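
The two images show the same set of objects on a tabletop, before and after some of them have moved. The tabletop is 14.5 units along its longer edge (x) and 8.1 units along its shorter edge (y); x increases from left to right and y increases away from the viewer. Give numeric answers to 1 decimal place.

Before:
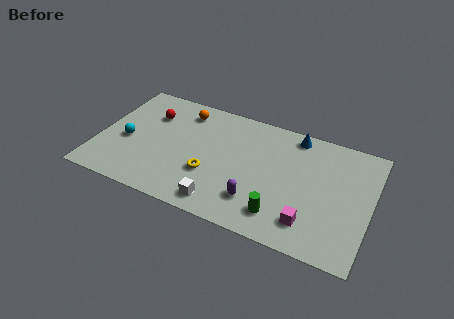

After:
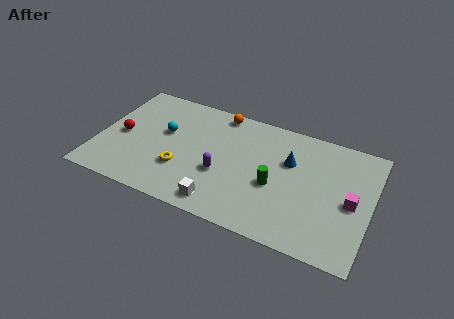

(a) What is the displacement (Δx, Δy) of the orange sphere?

(1.9, 0.6)

From the two frames, the orange sphere sits at roughly (4.2, 6.7) before and (6.1, 7.3) after.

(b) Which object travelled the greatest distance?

the magenta cube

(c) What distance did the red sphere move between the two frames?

2.4

The red sphere moved from about (2.5, 5.8) to (1.2, 3.8), a distance of √(1.3² + 2.0²) ≈ 2.4.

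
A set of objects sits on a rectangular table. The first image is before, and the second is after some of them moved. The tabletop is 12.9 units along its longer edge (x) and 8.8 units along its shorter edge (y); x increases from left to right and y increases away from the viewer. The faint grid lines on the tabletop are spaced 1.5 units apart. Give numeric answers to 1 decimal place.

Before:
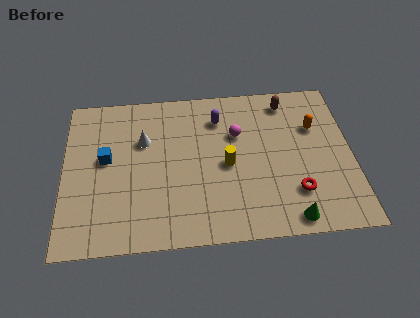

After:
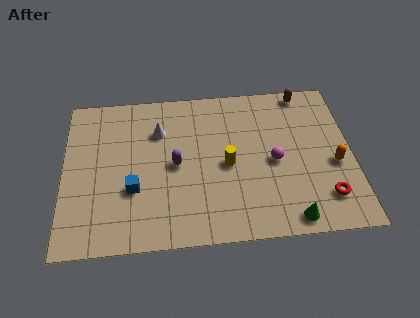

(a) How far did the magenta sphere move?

2.3

The magenta sphere was near (7.8, 5.8) before and (9.4, 4.1) after, so it travelled √(1.6² + 1.7²) ≈ 2.3 units.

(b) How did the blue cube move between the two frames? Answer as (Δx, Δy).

(1.2, -1.8)

The blue cube was at about (1.9, 4.9) and moved to about (3.1, 3.1).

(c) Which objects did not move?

the yellow cylinder and the green cone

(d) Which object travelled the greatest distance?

the purple capsule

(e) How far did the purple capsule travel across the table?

3.2

The purple capsule moved from about (7.0, 6.8) to (5.0, 4.3), a distance of √(2.0² + 2.5²) ≈ 3.2.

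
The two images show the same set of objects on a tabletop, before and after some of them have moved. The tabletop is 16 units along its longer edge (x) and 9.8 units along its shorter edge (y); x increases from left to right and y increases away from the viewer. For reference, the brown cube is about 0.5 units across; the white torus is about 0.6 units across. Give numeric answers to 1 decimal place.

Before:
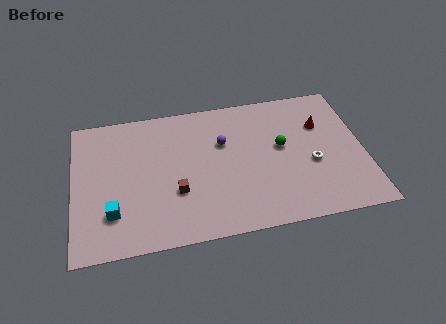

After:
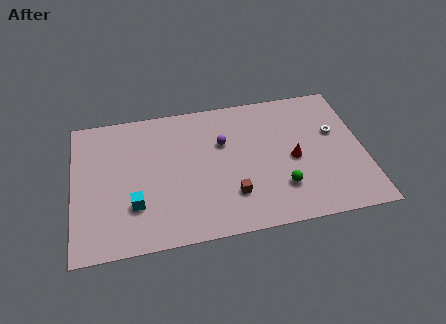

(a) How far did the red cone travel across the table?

2.8

The red cone was near (13.8, 6.7) before and (12.1, 4.5) after, so it travelled √(1.7² + 2.2²) ≈ 2.8 units.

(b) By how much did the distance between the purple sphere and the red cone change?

-1.3

Before: roughly 5.5 units apart; after: 4.2. That's 1.3 units closer together.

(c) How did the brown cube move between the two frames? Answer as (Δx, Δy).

(3.0, -0.8)

The brown cube was at about (5.6, 3.4) and moved to about (8.6, 2.6).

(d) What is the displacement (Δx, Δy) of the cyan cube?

(1.2, 0.3)

The cyan cube was at about (2.1, 2.6) and moved to about (3.3, 2.9).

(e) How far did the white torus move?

2.4

The white torus was near (13.1, 4.0) before and (14.5, 6.0) after, so it travelled √(1.4² + 2.0²) ≈ 2.4 units.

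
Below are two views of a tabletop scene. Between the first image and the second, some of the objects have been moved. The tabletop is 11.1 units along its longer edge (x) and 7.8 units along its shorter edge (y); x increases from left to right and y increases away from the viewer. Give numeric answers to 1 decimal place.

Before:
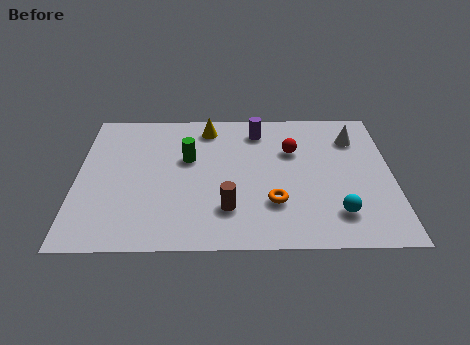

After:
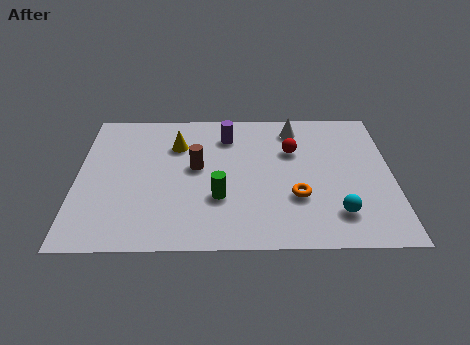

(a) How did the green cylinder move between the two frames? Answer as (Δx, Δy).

(1.1, -2.2)

The green cylinder started near (3.9, 4.8) and ended near (5.0, 2.6).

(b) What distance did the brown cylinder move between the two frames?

2.5

The brown cylinder was near (5.3, 2.0) before and (4.2, 4.3) after, so it travelled √(1.1² + 2.3²) ≈ 2.5 units.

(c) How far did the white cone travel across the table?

2.2

The white cone was near (9.8, 5.9) before and (7.7, 6.5) after, so it travelled √(2.1² + 0.6²) ≈ 2.2 units.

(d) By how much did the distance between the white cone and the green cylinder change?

-1.3

They were about 6.0 units apart before and 4.7 after — 1.3 units closer together.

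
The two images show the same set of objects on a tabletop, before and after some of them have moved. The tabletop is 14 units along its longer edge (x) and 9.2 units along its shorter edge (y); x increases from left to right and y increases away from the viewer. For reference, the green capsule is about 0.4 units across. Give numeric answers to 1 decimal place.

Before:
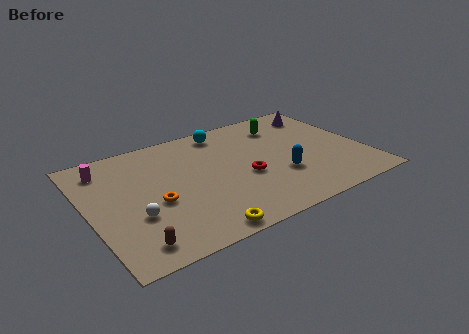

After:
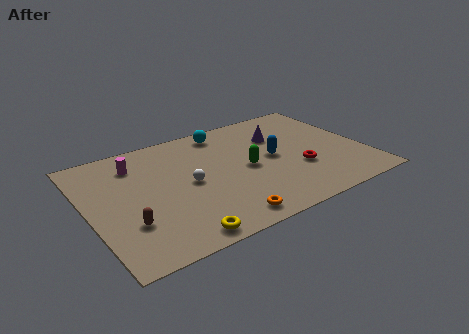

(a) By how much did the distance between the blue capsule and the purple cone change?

-3.5

They were about 5.3 units apart before and 1.8 after — 3.5 units closer together.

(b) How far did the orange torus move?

4.0

The orange torus was near (3.2, 3.8) before and (6.2, 1.1) after, so it travelled √(3.0² + 2.7²) ≈ 4.0 units.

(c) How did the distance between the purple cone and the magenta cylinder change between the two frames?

-4.0

The distance was about 11.3 in the first image and 7.3 in the second, so they moved 4.0 units closer together.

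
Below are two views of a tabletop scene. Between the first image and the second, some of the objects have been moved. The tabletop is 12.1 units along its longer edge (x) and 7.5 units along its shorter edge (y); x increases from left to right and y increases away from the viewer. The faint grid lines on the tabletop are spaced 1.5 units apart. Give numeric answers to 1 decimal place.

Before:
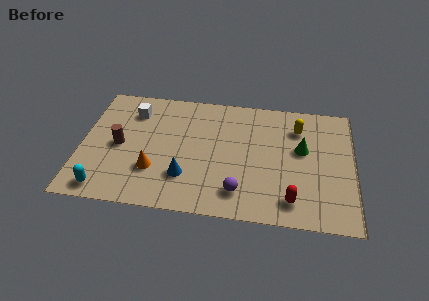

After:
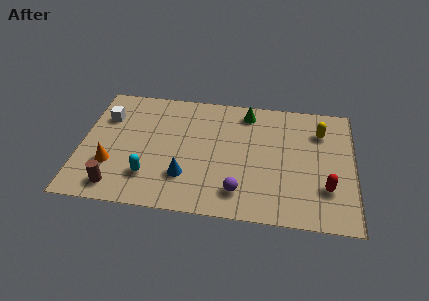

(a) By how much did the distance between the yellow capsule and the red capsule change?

-1.0

Before: roughly 4.4 units apart; after: 3.4. That's 1.0 units closer together.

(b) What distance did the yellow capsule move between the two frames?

1.0

From (9.6, 5.7) to (10.6, 5.6), the yellow capsule covered √(1.0² + 0.1²) ≈ 1.0 units.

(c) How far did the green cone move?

3.2

The green cone was near (9.8, 4.4) before and (7.3, 6.4) after, so it travelled √(2.5² + 2.0²) ≈ 3.2 units.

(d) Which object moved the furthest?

the green cone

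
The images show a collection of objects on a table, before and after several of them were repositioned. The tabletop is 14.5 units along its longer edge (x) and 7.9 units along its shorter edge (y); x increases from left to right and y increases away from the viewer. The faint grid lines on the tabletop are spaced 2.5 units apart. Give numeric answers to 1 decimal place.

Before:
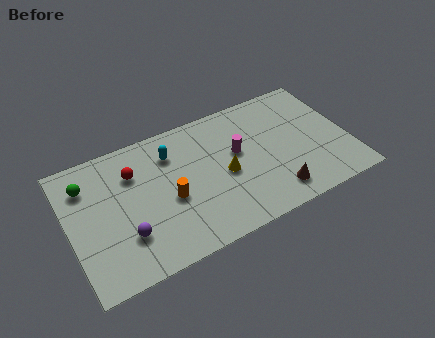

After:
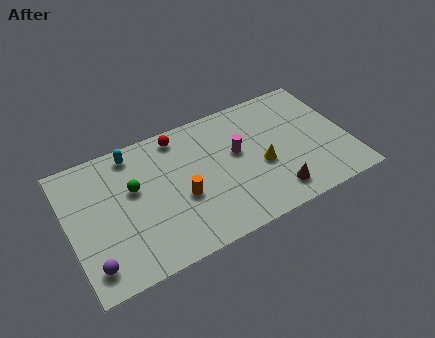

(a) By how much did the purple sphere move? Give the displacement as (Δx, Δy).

(-1.8, -0.9)

The purple sphere was at about (2.7, 2.3) and moved to about (0.9, 1.4).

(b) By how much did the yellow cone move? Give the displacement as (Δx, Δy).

(1.9, -0.3)

From the two frames, the yellow cone sits at roughly (8.0, 3.6) before and (9.9, 3.3) after.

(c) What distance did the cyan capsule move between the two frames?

2.1

The cyan capsule moved from about (5.5, 6.0) to (3.6, 6.9), a distance of √(1.9² + 0.9²) ≈ 2.1.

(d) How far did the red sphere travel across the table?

2.8

From (3.5, 5.7) to (6.0, 6.9), the red sphere covered √(2.5² + 1.2²) ≈ 2.8 units.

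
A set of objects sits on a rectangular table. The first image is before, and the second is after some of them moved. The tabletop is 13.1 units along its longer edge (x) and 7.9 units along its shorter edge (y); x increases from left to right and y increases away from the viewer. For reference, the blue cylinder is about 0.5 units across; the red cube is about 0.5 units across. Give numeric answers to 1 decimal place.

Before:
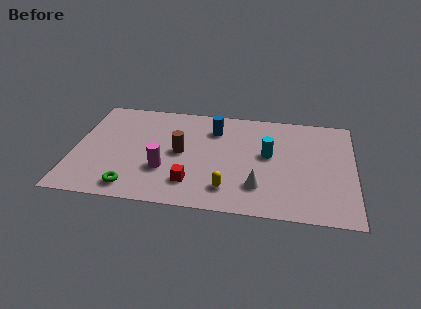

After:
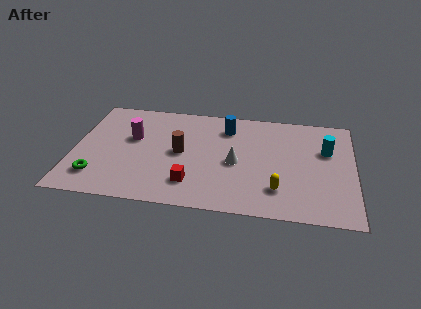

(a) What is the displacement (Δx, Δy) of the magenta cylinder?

(-1.6, 2.2)

The magenta cylinder was at about (4.3, 2.6) and moved to about (2.7, 4.8).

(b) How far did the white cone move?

1.9

From (8.7, 2.0) to (7.6, 3.6), the white cone covered √(1.1² + 1.6²) ≈ 1.9 units.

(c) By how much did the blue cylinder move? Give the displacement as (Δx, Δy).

(0.6, 0.2)

The blue cylinder started near (6.5, 6.0) and ended near (7.1, 6.2).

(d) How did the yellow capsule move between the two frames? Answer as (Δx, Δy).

(2.3, 0.3)

The yellow capsule was at about (7.3, 1.6) and moved to about (9.6, 1.9).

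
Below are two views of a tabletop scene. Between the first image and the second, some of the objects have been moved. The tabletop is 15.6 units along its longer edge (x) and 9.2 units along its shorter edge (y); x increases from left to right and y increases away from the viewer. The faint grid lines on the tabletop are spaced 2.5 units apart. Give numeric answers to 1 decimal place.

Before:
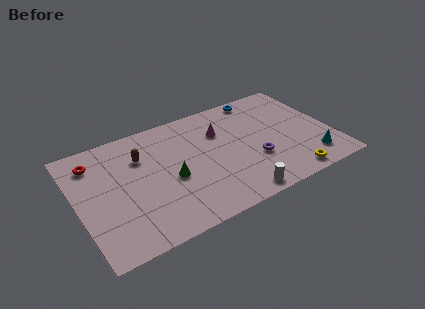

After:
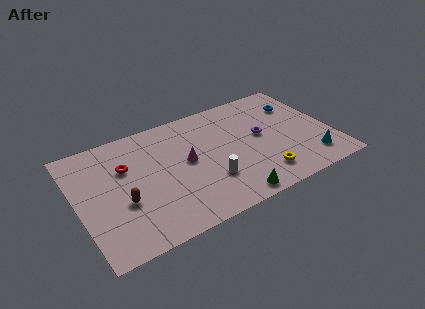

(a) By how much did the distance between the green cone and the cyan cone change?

-3.4

The distance was about 8.7 in the first image and 5.3 in the second, so they moved 3.4 units closer together.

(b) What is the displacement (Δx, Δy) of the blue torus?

(2.2, -1.6)

From the two frames, the blue torus sits at roughly (11.8, 8.3) before and (14.0, 6.7) after.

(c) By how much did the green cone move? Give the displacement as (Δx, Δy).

(3.2, -3.1)

The green cone was at about (5.6, 4.0) and moved to about (8.8, 0.9).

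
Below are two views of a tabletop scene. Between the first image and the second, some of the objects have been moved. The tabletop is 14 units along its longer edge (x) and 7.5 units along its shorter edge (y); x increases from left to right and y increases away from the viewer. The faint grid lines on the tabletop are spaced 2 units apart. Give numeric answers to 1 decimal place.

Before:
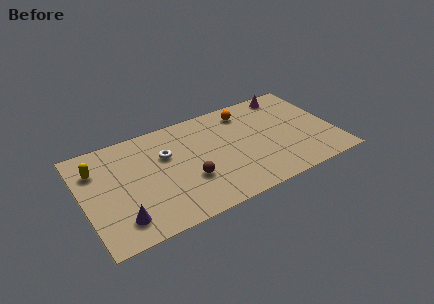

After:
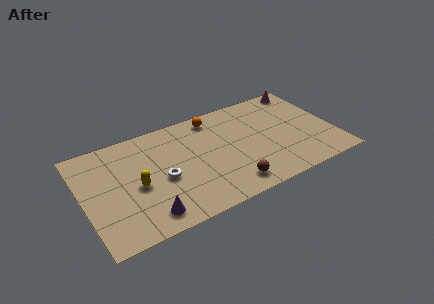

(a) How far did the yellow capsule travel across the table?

2.9

The yellow capsule moved from about (0.9, 5.5) to (2.9, 3.4), a distance of √(2.0² + 2.1²) ≈ 2.9.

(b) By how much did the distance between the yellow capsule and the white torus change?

-2.4

The distance was about 3.8 in the first image and 1.4 in the second, so they moved 2.4 units closer together.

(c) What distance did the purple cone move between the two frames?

1.4

The purple cone moved from about (1.8, 1.5) to (3.2, 1.2), a distance of √(1.4² + 0.3²) ≈ 1.4.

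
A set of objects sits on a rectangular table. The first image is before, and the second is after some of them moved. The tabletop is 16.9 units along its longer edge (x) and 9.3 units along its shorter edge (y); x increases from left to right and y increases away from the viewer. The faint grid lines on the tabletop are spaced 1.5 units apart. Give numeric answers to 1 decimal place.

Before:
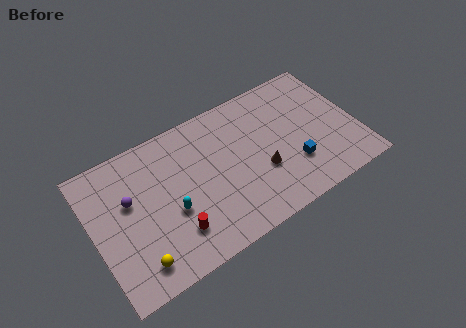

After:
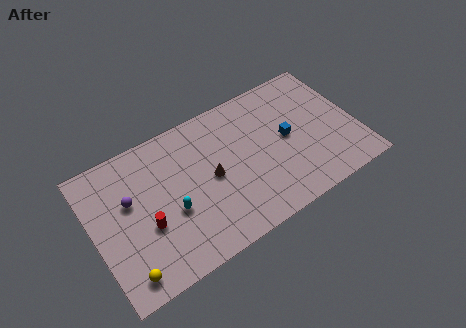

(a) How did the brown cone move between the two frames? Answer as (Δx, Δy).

(-3.1, 1.2)

The brown cone was at about (10.6, 3.4) and moved to about (7.5, 4.6).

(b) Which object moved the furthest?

the brown cone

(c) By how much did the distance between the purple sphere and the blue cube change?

-0.5

They were about 10.6 units apart before and 10.1 after — 0.5 units closer together.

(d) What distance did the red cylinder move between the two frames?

2.1

From (4.8, 2.3) to (3.2, 3.6), the red cylinder covered √(1.6² + 1.3²) ≈ 2.1 units.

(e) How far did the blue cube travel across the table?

2.0

The blue cube moved from about (12.6, 2.8) to (12.5, 4.8), a distance of √(0.1² + 2.0²) ≈ 2.0.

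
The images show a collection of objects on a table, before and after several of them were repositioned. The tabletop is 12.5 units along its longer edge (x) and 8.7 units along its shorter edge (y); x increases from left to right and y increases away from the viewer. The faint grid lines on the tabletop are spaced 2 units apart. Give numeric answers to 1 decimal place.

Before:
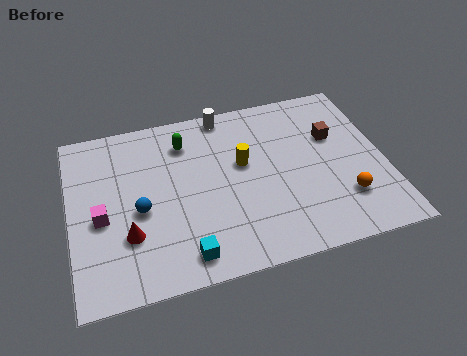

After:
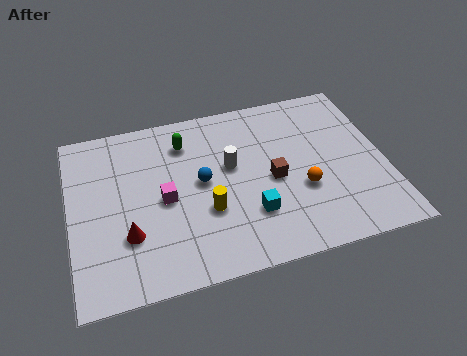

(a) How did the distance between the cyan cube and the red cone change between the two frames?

+2.2

Before: roughly 2.6 units apart; after: 4.8. That's 2.2 units further apart.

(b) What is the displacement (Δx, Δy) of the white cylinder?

(0.0, -2.8)

The white cylinder was at about (6.4, 7.9) and moved to about (6.4, 5.1).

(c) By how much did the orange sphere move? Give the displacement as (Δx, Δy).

(-1.6, 0.9)

The orange sphere was at about (10.7, 2.3) and moved to about (9.1, 3.2).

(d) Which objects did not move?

the red cone and the green capsule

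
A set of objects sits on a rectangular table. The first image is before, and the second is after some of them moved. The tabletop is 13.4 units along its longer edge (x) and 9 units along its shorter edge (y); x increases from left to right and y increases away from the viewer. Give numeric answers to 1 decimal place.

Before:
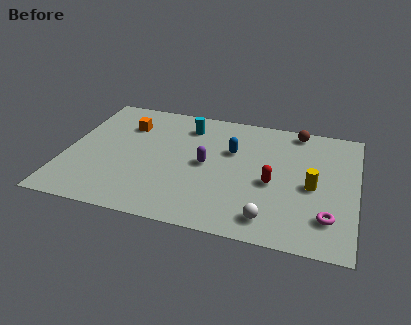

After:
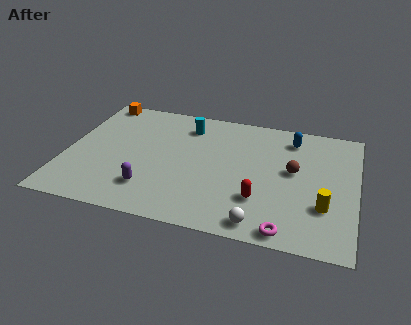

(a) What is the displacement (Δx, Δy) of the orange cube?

(-1.5, 1.6)

From the two frames, the orange cube sits at roughly (2.6, 6.6) before and (1.1, 8.2) after.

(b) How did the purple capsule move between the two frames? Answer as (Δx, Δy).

(-2.4, -2.4)

From the two frames, the purple capsule sits at roughly (6.5, 4.5) before and (4.1, 2.1) after.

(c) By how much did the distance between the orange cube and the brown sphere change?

+1.9

Before: roughly 8.0 units apart; after: 9.9. That's 1.9 units further apart.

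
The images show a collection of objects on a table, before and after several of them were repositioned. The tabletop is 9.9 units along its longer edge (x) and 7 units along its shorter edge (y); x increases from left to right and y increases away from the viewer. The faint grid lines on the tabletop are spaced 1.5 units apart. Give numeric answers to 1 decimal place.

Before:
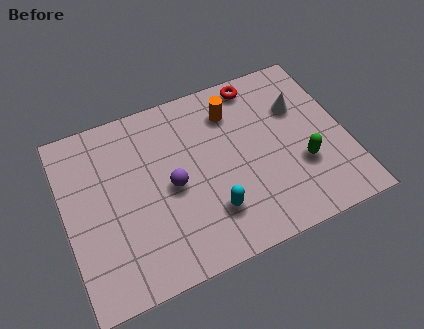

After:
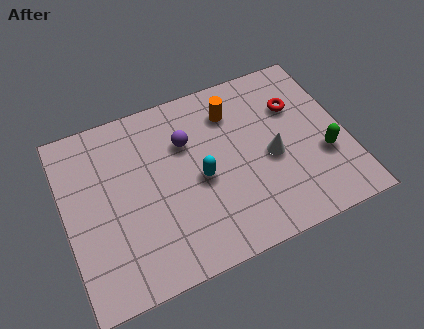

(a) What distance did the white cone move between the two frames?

2.0

The white cone moved from about (8.4, 4.7) to (7.2, 3.1), a distance of √(1.2² + 1.6²) ≈ 2.0.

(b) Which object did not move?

the orange cylinder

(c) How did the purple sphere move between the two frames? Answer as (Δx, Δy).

(0.7, 1.5)

The purple sphere started near (3.7, 3.3) and ended near (4.4, 4.8).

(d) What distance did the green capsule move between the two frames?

0.8

From (8.2, 2.4) to (9.0, 2.5), the green capsule covered √(0.8² + 0.1²) ≈ 0.8 units.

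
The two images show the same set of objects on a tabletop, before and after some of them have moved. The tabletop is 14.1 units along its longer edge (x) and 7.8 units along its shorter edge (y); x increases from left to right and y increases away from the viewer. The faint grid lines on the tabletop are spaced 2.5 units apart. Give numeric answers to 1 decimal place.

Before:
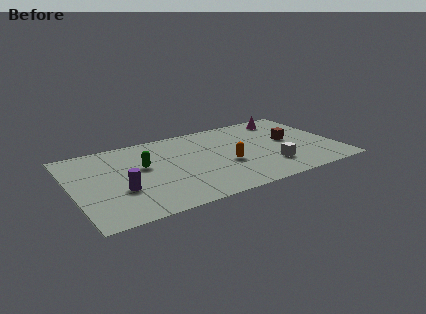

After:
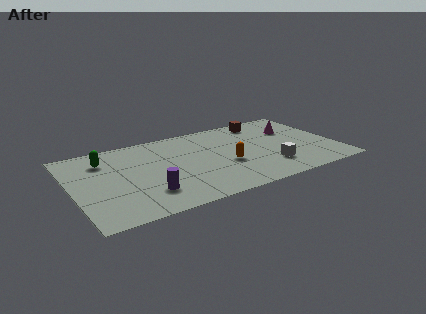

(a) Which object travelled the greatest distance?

the brown cube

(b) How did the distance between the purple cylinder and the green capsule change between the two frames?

+2.1

They were about 2.3 units apart before and 4.4 after — 2.1 units further apart.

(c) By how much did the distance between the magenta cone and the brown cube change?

-0.4

They were about 2.4 units apart before and 2.0 after — 0.4 units closer together.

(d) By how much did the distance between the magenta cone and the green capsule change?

+1.9

They were about 8.3 units apart before and 10.2 after — 1.9 units further apart.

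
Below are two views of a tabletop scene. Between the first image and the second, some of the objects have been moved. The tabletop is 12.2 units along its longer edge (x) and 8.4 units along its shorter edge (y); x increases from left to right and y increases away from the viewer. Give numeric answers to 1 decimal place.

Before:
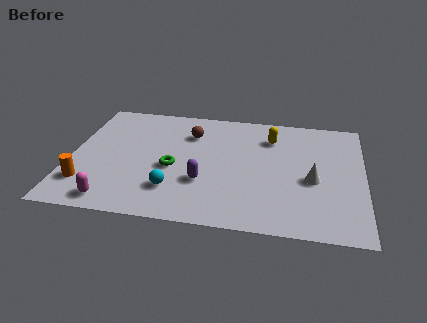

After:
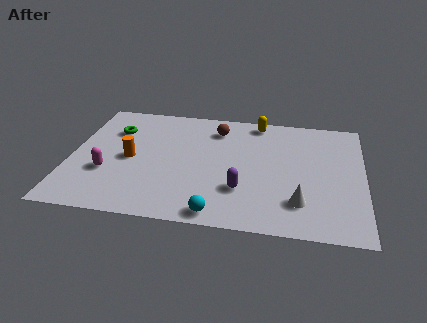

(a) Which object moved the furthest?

the green torus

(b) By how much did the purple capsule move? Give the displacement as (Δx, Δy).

(1.6, -0.3)

The purple capsule was at about (5.6, 2.8) and moved to about (7.2, 2.5).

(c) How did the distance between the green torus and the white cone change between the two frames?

+3.1

Before: roughly 5.8 units apart; after: 8.9. That's 3.1 units further apart.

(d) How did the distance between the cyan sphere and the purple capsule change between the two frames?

+0.5

Before: roughly 1.4 units apart; after: 1.9. That's 0.5 units further apart.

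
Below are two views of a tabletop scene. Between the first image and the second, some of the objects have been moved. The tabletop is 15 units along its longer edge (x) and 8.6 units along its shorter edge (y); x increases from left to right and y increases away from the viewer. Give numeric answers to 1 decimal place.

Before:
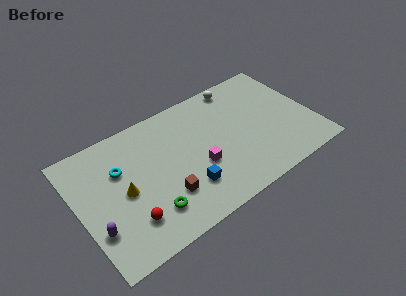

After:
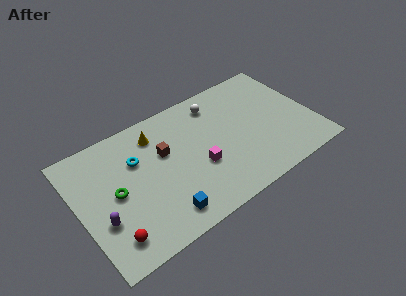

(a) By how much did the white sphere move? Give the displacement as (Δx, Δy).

(-1.6, -0.6)

From the two frames, the white sphere sits at roughly (10.9, 7.7) before and (9.3, 7.1) after.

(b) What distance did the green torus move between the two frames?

2.9

The green torus was near (4.1, 2.0) before and (2.3, 4.3) after, so it travelled √(1.8² + 2.3²) ≈ 2.9 units.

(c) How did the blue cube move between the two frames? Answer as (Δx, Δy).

(-1.7, -0.9)

From the two frames, the blue cube sits at roughly (6.5, 2.3) before and (4.8, 1.4) after.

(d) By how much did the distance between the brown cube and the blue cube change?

+2.8

They were about 1.3 units apart before and 4.1 after — 2.8 units further apart.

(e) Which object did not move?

the magenta cube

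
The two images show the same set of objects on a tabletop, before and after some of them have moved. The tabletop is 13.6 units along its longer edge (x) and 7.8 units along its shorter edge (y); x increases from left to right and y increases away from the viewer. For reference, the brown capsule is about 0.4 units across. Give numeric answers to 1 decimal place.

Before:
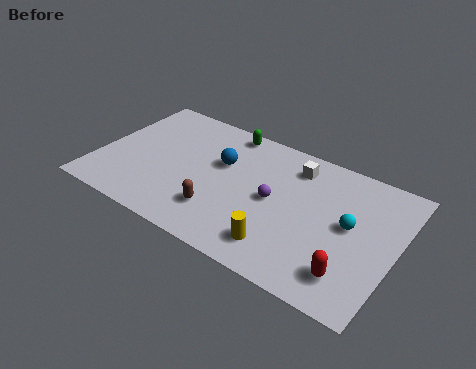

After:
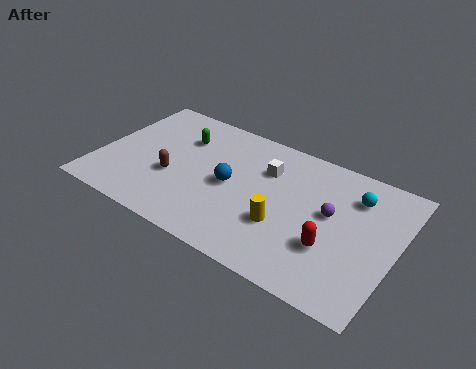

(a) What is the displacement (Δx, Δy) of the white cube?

(-1.2, -0.8)

The white cube was at about (8.7, 6.3) and moved to about (7.5, 5.5).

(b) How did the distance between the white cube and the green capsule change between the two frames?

+0.6

They were about 3.4 units apart before and 4.0 after — 0.6 units further apart.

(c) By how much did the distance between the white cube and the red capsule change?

-1.2

The distance was about 5.7 in the first image and 4.5 in the second, so they moved 1.2 units closer together.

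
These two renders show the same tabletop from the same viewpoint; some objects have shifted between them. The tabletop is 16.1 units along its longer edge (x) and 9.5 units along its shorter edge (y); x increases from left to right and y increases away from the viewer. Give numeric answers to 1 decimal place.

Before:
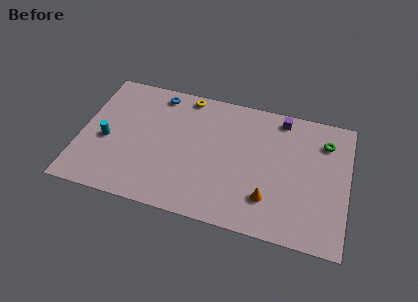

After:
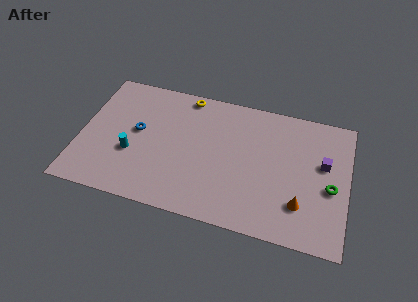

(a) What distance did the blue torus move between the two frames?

3.3

The blue torus moved from about (4.4, 8.3) to (3.4, 5.2), a distance of √(1.0² + 3.1²) ≈ 3.3.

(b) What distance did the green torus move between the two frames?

3.2

From (14.6, 7.3) to (15.1, 4.1), the green torus covered √(0.5² + 3.2²) ≈ 3.2 units.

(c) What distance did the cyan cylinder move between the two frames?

1.7

The cyan cylinder was near (1.6, 4.1) before and (3.2, 3.5) after, so it travelled √(1.6² + 0.6²) ≈ 1.7 units.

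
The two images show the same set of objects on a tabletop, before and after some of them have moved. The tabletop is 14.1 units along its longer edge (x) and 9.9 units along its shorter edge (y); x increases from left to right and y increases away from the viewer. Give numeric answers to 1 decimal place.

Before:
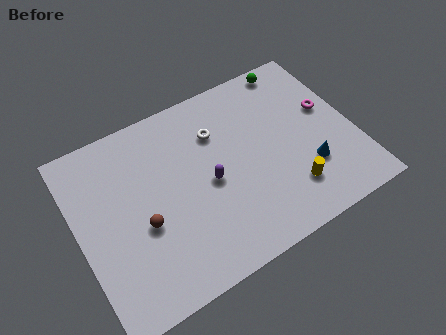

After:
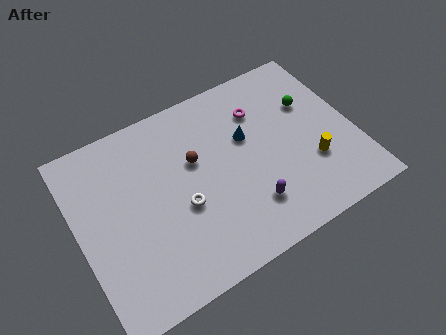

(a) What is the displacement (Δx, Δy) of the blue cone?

(-2.7, 3.1)

From the two frames, the blue cone sits at roughly (11.5, 3.0) before and (8.8, 6.1) after.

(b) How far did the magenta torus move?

3.6

The magenta torus moved from about (13.0, 5.8) to (9.7, 7.3), a distance of √(3.3² + 1.5²) ≈ 3.6.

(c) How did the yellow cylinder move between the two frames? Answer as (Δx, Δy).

(1.3, 0.9)

The yellow cylinder started near (10.4, 2.3) and ended near (11.7, 3.2).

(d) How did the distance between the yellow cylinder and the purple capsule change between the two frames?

-0.9

The distance was about 4.4 in the first image and 3.5 in the second, so they moved 0.9 units closer together.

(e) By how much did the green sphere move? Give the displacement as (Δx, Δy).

(0.4, -2.5)

The green sphere was at about (11.8, 9.0) and moved to about (12.2, 6.5).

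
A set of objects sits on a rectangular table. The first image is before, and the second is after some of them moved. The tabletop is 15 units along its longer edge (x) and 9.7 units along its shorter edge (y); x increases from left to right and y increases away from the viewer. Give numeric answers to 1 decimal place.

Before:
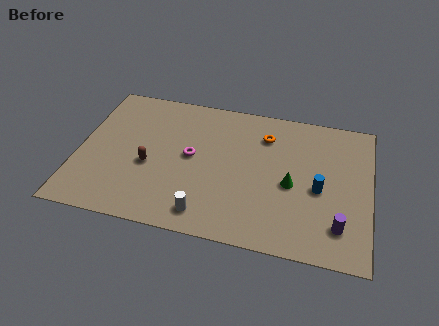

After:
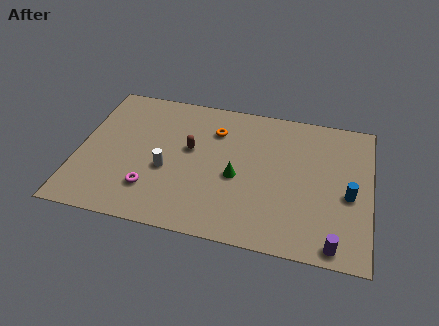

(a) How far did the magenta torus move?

3.3

From (5.8, 5.1) to (3.9, 2.4), the magenta torus covered √(1.9² + 2.7²) ≈ 3.3 units.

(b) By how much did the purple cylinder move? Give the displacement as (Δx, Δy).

(-0.2, -1.2)

The purple cylinder was at about (13.5, 2.1) and moved to about (13.3, 0.9).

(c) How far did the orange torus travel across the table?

2.6

The orange torus was near (9.5, 7.4) before and (6.9, 7.2) after, so it travelled √(2.6² + 0.2²) ≈ 2.6 units.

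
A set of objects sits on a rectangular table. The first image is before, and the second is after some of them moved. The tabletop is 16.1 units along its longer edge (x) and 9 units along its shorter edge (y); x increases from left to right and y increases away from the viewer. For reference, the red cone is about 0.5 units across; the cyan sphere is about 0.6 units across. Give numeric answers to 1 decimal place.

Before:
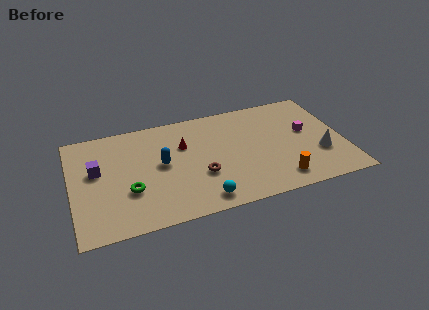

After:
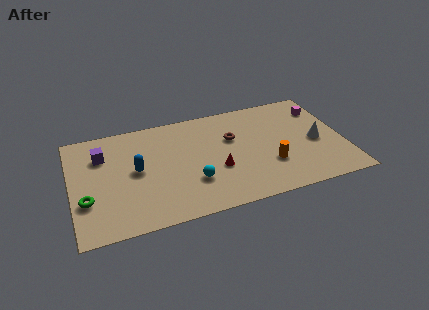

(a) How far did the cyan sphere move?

1.6

The cyan sphere moved from about (7.4, 1.2) to (7.0, 2.8), a distance of √(0.4² + 1.6²) ≈ 1.6.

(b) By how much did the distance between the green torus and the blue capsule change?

+0.8

They were about 2.6 units apart before and 3.4 after — 0.8 units further apart.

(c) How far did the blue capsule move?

1.5

From (5.3, 4.8) to (3.8, 4.7), the blue capsule covered √(1.5² + 0.1²) ≈ 1.5 units.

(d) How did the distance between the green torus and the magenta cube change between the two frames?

+3.9

The distance was about 10.9 in the first image and 14.8 in the second, so they moved 3.9 units further apart.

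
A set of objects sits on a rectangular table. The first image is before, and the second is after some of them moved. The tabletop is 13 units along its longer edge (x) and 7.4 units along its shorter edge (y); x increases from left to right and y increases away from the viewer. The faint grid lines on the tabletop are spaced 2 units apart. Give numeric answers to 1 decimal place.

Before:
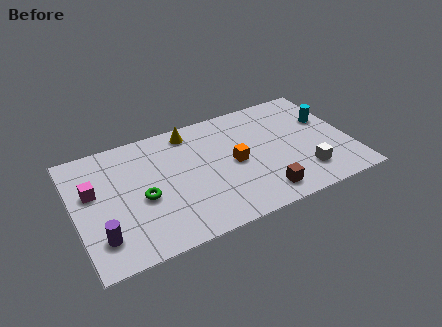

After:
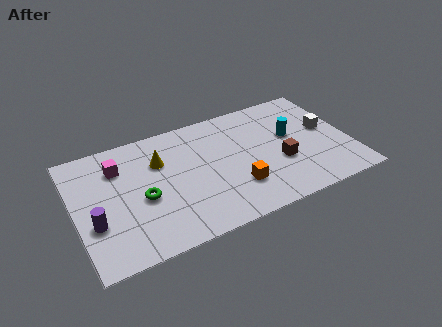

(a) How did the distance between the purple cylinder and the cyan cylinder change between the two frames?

-1.8

The distance was about 11.5 in the first image and 9.7 in the second, so they moved 1.8 units closer together.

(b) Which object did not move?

the green torus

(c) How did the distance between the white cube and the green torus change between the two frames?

+1.3

They were about 7.6 units apart before and 8.9 after — 1.3 units further apart.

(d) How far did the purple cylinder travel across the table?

0.9

The purple cylinder moved from about (1.0, 1.7) to (0.8, 2.6), a distance of √(0.2² + 0.9²) ≈ 0.9.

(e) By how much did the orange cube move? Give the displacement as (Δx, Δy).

(-0.1, -1.5)

The orange cube was at about (7.5, 3.6) and moved to about (7.4, 2.1).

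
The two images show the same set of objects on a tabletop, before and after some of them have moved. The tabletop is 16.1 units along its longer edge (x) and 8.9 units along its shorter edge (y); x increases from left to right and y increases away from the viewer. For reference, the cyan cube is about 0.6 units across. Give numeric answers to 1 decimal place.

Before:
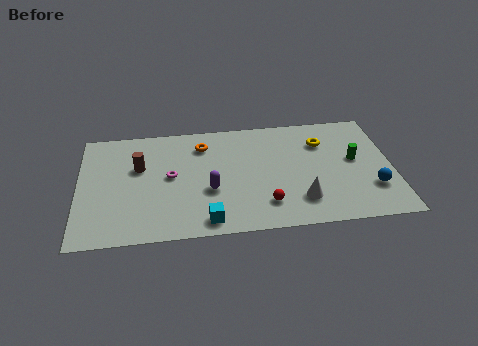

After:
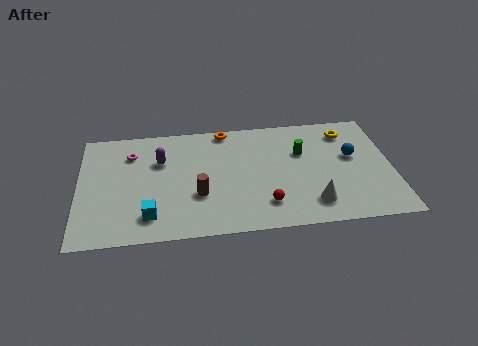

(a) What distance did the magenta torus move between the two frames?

2.8

From (4.7, 4.7) to (2.7, 6.7), the magenta torus covered √(2.0² + 2.0²) ≈ 2.8 units.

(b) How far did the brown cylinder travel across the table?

3.9

The brown cylinder was near (3.1, 5.6) before and (6.1, 3.1) after, so it travelled √(3.0² + 2.5²) ≈ 3.9 units.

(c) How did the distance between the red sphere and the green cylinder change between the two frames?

-1.2

The distance was about 5.5 in the first image and 4.3 in the second, so they moved 1.2 units closer together.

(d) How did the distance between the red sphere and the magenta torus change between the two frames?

+2.8

They were about 5.5 units apart before and 8.3 after — 2.8 units further apart.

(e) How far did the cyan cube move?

3.0

The cyan cube moved from about (6.5, 1.1) to (3.6, 1.8), a distance of √(2.9² + 0.7²) ≈ 3.0.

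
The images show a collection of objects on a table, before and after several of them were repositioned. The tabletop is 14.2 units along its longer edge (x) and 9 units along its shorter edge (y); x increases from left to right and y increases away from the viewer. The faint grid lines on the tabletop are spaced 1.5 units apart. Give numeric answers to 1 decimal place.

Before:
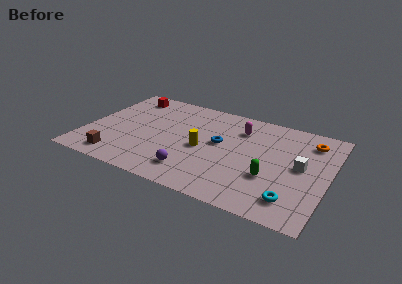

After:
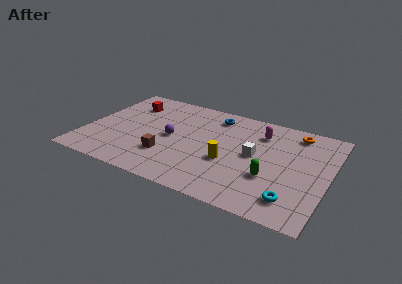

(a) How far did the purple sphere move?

3.1

From (6.6, 1.8) to (5.0, 4.4), the purple sphere covered √(1.6² + 2.6²) ≈ 3.1 units.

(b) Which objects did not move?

the cyan torus and the green capsule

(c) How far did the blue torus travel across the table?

2.6

From (7.8, 5.0) to (7.2, 7.5), the blue torus covered √(0.6² + 2.5²) ≈ 2.6 units.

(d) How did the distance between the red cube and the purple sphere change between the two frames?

-3.7

Before: roughly 7.5 units apart; after: 3.8. That's 3.7 units closer together.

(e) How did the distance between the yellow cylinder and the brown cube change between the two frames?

-1.9

They were about 5.5 units apart before and 3.6 after — 1.9 units closer together.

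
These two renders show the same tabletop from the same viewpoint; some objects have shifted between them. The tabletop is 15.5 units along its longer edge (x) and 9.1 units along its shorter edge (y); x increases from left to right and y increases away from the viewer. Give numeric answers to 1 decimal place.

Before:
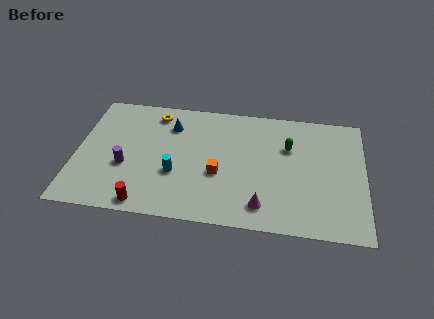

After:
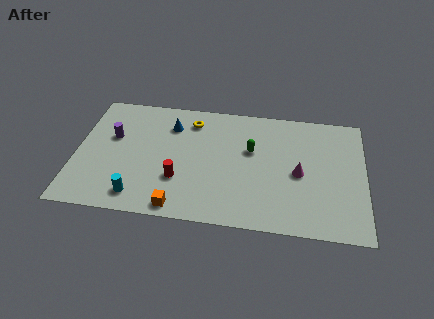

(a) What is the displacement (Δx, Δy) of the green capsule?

(-2.0, -0.5)

From the two frames, the green capsule sits at roughly (11.4, 6.1) before and (9.4, 5.6) after.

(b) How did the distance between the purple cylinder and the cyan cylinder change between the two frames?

+1.8

They were about 2.7 units apart before and 4.5 after — 1.8 units further apart.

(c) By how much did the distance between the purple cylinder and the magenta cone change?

+2.6

Before: roughly 7.6 units apart; after: 10.2. That's 2.6 units further apart.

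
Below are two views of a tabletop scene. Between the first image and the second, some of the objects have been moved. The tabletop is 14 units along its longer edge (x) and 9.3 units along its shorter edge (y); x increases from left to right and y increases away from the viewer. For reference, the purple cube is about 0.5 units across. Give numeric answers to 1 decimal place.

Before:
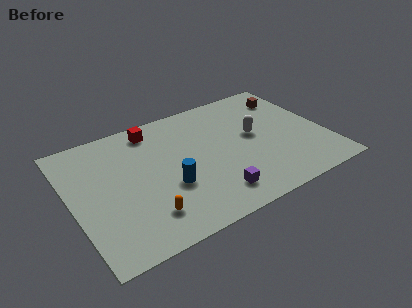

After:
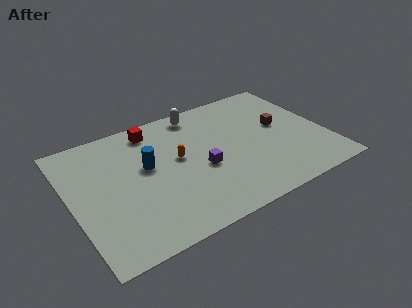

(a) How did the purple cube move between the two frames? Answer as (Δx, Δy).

(-0.3, 2.2)

The purple cube was at about (7.3, 1.7) and moved to about (7.0, 3.9).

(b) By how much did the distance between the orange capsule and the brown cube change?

-4.6

They were about 10.4 units apart before and 5.8 after — 4.6 units closer together.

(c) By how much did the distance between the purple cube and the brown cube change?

-2.8

They were about 7.7 units apart before and 4.9 after — 2.8 units closer together.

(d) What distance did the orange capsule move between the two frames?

3.9

The orange capsule moved from about (3.6, 2.0) to (5.9, 5.2), a distance of √(2.3² + 3.2²) ≈ 3.9.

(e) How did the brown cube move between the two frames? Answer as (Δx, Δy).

(-0.9, -2.1)

From the two frames, the brown cube sits at roughly (12.6, 7.3) before and (11.7, 5.2) after.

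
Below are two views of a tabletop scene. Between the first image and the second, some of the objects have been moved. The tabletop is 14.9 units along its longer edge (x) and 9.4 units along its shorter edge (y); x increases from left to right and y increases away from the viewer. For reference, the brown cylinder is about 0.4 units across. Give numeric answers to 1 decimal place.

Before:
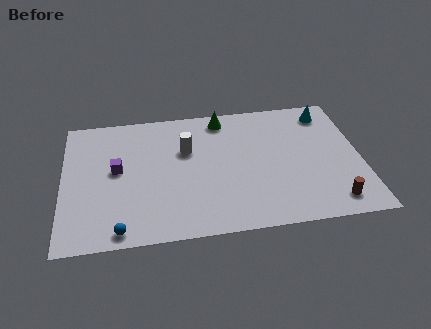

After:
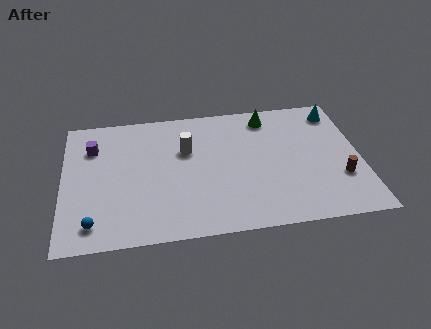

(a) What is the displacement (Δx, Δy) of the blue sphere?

(-1.3, 0.6)

The blue sphere was at about (2.8, 0.9) and moved to about (1.5, 1.5).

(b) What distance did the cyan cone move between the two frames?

0.5

The cyan cone was near (13.4, 7.9) before and (13.9, 7.9) after, so it travelled √(0.5² + 0.0²) ≈ 0.5 units.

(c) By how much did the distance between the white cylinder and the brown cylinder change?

-0.3

They were about 8.5 units apart before and 8.2 after — 0.3 units closer together.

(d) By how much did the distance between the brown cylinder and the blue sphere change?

+1.9

They were about 10.5 units apart before and 12.4 after — 1.9 units further apart.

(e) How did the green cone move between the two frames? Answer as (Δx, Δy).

(2.3, -0.2)

From the two frames, the green cone sits at roughly (8.1, 8.2) before and (10.4, 8.0) after.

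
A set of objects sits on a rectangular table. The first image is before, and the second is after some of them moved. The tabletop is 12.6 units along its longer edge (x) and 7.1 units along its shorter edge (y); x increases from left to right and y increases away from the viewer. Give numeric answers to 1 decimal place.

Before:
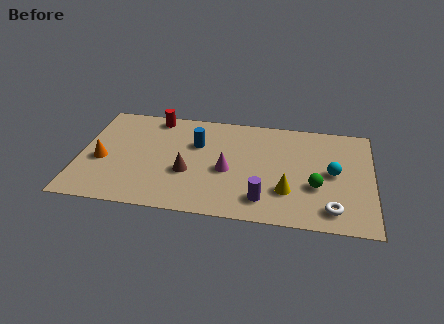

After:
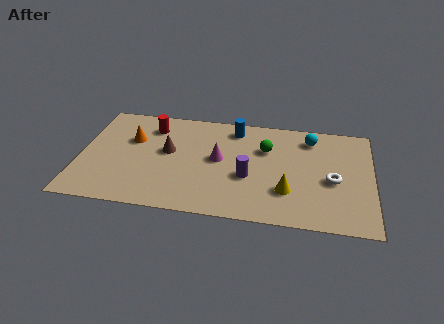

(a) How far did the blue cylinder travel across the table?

2.1

The blue cylinder was near (5.0, 4.7) before and (6.6, 6.0) after, so it travelled √(1.6² + 1.3²) ≈ 2.1 units.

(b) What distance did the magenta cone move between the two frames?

0.8

From (6.4, 3.1) to (6.0, 3.8), the magenta cone covered √(0.4² + 0.7²) ≈ 0.8 units.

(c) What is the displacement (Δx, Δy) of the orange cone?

(1.2, 1.6)

The orange cone was at about (1.0, 3.0) and moved to about (2.2, 4.6).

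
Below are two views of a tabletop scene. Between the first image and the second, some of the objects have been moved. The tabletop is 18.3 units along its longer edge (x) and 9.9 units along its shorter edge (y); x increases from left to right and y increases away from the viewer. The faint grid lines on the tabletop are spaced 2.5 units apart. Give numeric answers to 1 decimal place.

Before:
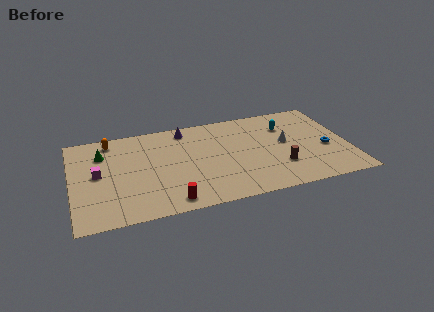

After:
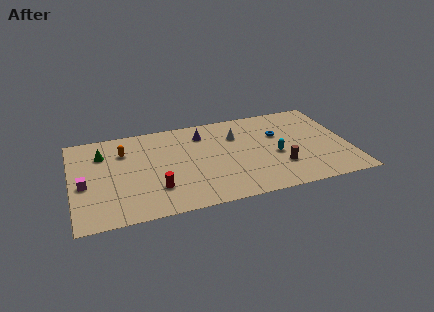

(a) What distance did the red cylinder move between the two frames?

1.7

The red cylinder moved from about (6.2, 1.2) to (5.4, 2.7), a distance of √(0.8² + 1.5²) ≈ 1.7.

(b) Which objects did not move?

the brown cylinder and the green cone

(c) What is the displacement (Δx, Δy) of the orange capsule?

(0.8, -1.4)

The orange capsule was at about (2.7, 8.6) and moved to about (3.5, 7.2).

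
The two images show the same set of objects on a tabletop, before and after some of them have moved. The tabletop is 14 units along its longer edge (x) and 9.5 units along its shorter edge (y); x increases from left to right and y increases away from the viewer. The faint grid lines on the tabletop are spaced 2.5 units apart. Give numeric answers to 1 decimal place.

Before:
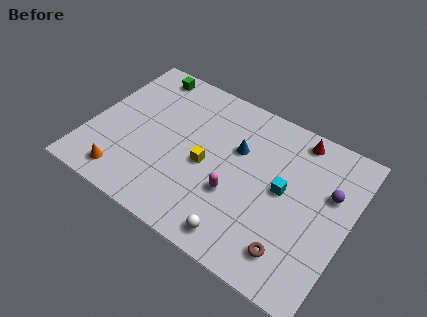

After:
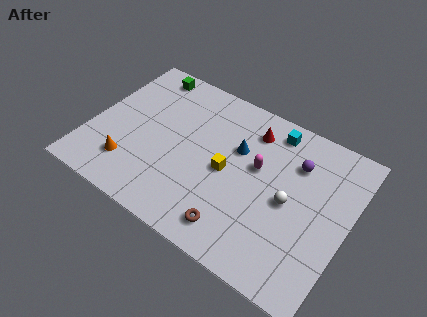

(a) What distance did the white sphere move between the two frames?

3.9

The white sphere moved from about (8.8, 1.2) to (10.9, 4.5), a distance of √(2.1² + 3.3²) ≈ 3.9.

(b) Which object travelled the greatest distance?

the white sphere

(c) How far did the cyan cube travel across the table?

3.4

The cyan cube moved from about (10.5, 5.0) to (9.4, 8.2), a distance of √(1.1² + 3.2²) ≈ 3.4.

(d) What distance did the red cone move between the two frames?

2.5

The red cone was near (10.7, 8.4) before and (8.3, 7.6) after, so it travelled √(2.4² + 0.8²) ≈ 2.5 units.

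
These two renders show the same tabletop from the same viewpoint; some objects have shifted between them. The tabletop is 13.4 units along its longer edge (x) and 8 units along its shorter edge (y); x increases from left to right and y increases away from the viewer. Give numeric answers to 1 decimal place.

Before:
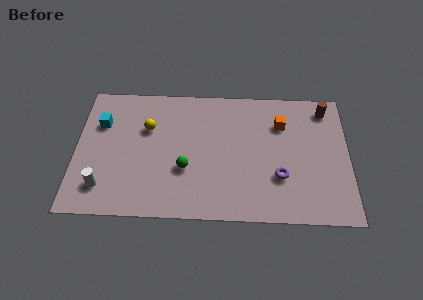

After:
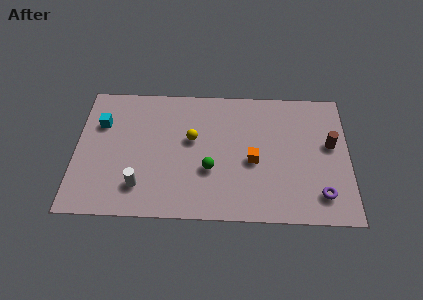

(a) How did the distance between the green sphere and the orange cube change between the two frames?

-3.3

The distance was about 5.5 in the first image and 2.2 in the second, so they moved 3.3 units closer together.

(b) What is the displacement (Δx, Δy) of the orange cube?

(-1.4, -2.3)

From the two frames, the orange cube sits at roughly (10.1, 5.8) before and (8.7, 3.5) after.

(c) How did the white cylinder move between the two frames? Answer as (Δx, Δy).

(1.8, 0.1)

From the two frames, the white cylinder sits at roughly (1.4, 1.7) before and (3.2, 1.8) after.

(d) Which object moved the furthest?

the orange cube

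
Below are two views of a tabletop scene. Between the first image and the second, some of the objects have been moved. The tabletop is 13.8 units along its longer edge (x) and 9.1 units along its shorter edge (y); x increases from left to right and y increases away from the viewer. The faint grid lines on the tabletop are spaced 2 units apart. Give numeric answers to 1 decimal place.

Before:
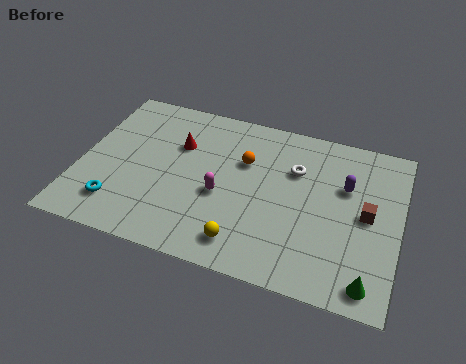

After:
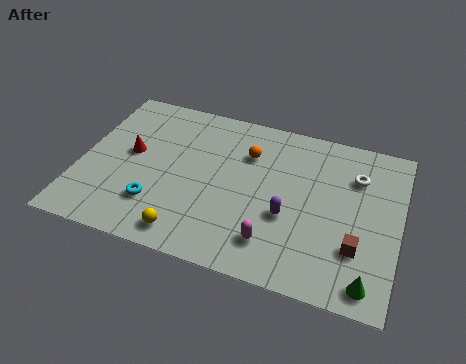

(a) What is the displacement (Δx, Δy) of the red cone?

(-2.0, -1.1)

The red cone was at about (4.1, 6.1) and moved to about (2.1, 5.0).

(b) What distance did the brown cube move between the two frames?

1.9

The brown cube moved from about (12.4, 4.6) to (12.1, 2.7), a distance of √(0.3² + 1.9²) ≈ 1.9.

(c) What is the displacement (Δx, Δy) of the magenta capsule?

(2.4, -1.9)

From the two frames, the magenta capsule sits at roughly (6.2, 3.8) before and (8.6, 1.9) after.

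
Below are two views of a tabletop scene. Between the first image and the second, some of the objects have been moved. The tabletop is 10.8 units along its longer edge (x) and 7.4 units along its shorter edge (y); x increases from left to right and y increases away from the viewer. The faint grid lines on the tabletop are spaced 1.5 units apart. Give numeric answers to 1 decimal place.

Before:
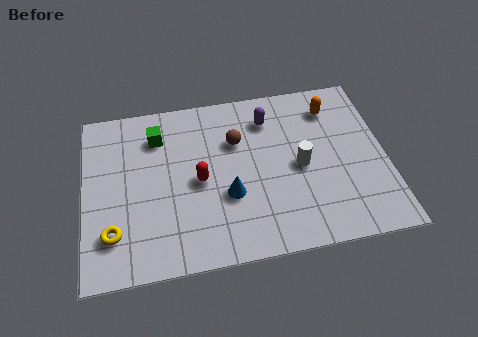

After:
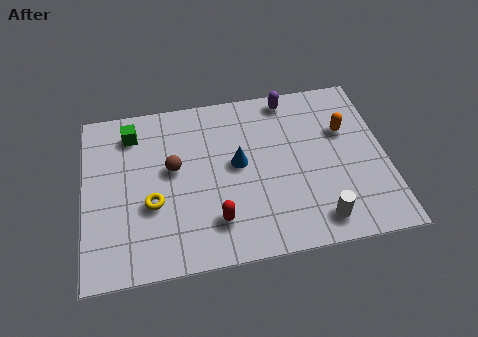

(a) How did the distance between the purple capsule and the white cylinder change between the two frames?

+3.0

Before: roughly 2.5 units apart; after: 5.5. That's 3.0 units further apart.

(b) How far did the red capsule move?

1.9

From (4.1, 3.5) to (4.6, 1.7), the red capsule covered √(0.5² + 1.8²) ≈ 1.9 units.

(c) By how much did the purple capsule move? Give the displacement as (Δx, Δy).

(0.8, 0.8)

The purple capsule started near (6.7, 5.8) and ended near (7.5, 6.6).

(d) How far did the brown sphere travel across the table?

2.4

The brown sphere was near (5.5, 5.0) before and (3.2, 4.2) after, so it travelled √(2.3² + 0.8²) ≈ 2.4 units.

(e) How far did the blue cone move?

1.4

From (5.1, 2.7) to (5.5, 4.0), the blue cone covered √(0.4² + 1.3²) ≈ 1.4 units.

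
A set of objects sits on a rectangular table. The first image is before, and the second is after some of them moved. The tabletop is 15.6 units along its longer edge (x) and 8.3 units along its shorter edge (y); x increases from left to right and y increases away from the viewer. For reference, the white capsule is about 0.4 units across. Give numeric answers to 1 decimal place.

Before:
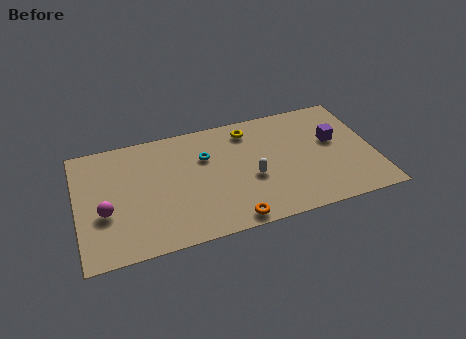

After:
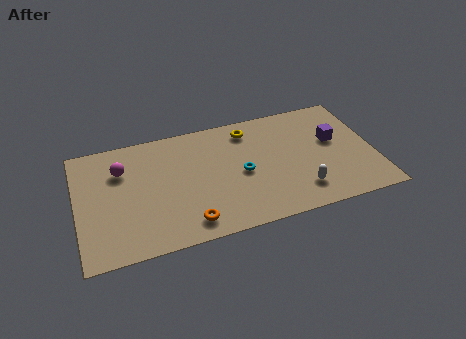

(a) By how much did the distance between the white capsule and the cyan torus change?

+0.4

The distance was about 3.2 in the first image and 3.6 in the second, so they moved 0.4 units further apart.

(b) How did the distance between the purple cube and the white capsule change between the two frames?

-1.0

They were about 4.7 units apart before and 3.7 after — 1.0 units closer together.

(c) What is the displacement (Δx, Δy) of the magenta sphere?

(1.0, 2.7)

The magenta sphere was at about (1.4, 3.2) and moved to about (2.4, 5.9).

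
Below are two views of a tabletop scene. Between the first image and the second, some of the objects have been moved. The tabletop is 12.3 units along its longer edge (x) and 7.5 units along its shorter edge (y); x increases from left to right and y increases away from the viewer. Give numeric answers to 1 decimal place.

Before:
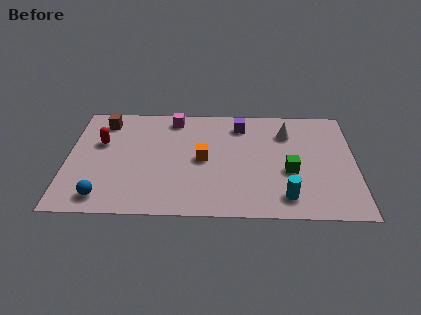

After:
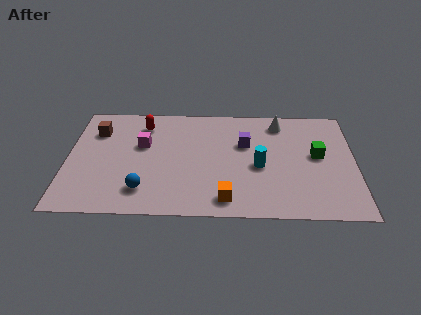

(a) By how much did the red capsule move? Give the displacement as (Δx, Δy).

(1.8, 1.3)

From the two frames, the red capsule sits at roughly (1.4, 4.7) before and (3.2, 6.0) after.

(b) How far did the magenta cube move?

2.3

The magenta cube was near (4.5, 6.5) before and (3.2, 4.6) after, so it travelled √(1.3² + 1.9²) ≈ 2.3 units.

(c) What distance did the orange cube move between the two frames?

2.8

The orange cube was near (5.8, 3.7) before and (6.8, 1.1) after, so it travelled √(1.0² + 2.6²) ≈ 2.8 units.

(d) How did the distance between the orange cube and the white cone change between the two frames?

+1.6

Before: roughly 4.1 units apart; after: 5.7. That's 1.6 units further apart.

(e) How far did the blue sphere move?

1.8

From (1.6, 1.1) to (3.3, 1.6), the blue sphere covered √(1.7² + 0.5²) ≈ 1.8 units.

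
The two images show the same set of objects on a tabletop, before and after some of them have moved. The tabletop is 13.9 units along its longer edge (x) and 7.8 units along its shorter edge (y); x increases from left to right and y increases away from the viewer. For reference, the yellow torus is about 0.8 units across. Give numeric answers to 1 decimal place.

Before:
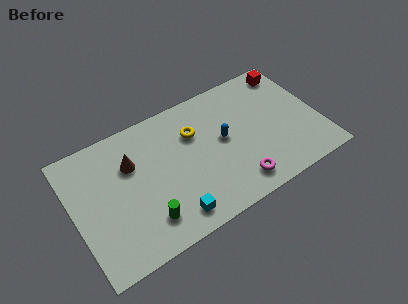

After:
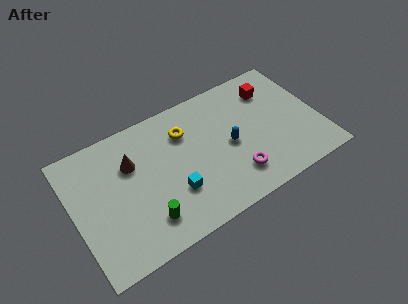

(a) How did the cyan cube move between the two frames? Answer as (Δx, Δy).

(0.3, 1.3)

The cyan cube started near (5.1, 1.2) and ended near (5.4, 2.5).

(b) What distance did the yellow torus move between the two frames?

0.6

The yellow torus moved from about (7.0, 5.4) to (6.5, 5.7), a distance of √(0.5² + 0.3²) ≈ 0.6.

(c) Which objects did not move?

the green cylinder and the brown cone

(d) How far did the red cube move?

1.4

The red cube was near (12.8, 6.7) before and (11.6, 6.0) after, so it travelled √(1.2² + 0.7²) ≈ 1.4 units.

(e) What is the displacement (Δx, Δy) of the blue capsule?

(0.3, -0.5)

The blue capsule was at about (8.5, 4.2) and moved to about (8.8, 3.7).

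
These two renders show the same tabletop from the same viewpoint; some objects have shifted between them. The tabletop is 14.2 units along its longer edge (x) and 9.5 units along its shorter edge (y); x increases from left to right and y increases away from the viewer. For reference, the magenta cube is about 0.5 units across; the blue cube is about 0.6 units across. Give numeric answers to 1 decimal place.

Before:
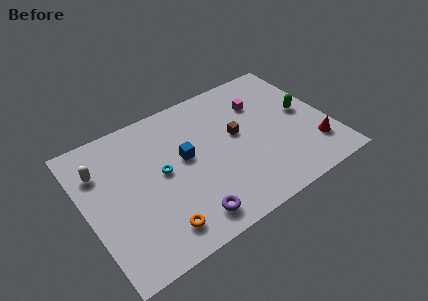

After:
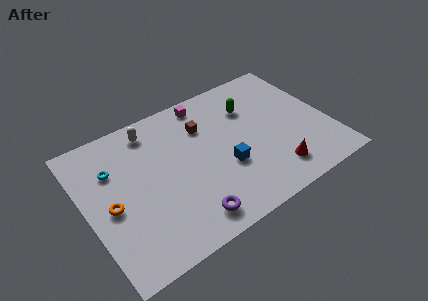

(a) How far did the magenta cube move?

3.4

The magenta cube was near (10.6, 6.8) before and (7.6, 8.4) after, so it travelled √(3.0² + 1.6²) ≈ 3.4 units.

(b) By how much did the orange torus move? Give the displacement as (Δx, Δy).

(-2.3, 2.7)

From the two frames, the orange torus sits at roughly (3.6, 1.6) before and (1.3, 4.3) after.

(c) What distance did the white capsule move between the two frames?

3.4

From (1.1, 6.9) to (4.3, 8.1), the white capsule covered √(3.2² + 1.2²) ≈ 3.4 units.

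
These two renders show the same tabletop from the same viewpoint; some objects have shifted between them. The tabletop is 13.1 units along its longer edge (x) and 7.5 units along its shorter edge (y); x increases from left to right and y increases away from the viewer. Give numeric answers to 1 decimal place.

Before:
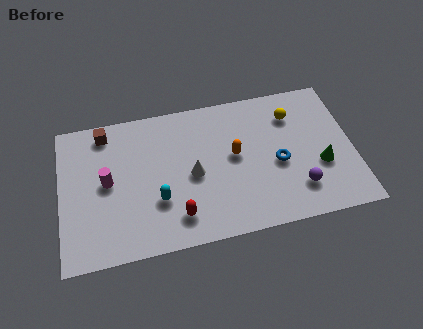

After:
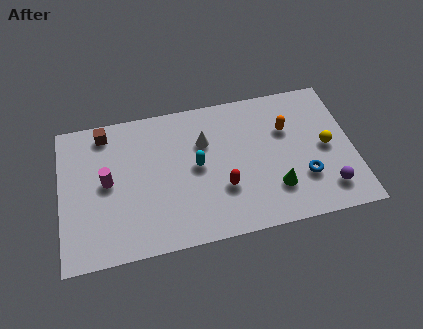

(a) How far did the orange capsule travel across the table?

2.6

From (7.8, 4.1) to (10.2, 5.0), the orange capsule covered √(2.4² + 0.9²) ≈ 2.6 units.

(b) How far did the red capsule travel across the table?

2.3

The red capsule was near (5.1, 1.5) before and (7.2, 2.5) after, so it travelled √(2.1² + 1.0²) ≈ 2.3 units.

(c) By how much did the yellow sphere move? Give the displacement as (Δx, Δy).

(1.4, -2.0)

From the two frames, the yellow sphere sits at roughly (10.5, 5.7) before and (11.9, 3.7) after.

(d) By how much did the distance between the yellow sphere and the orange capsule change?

-1.0

They were about 3.1 units apart before and 2.1 after — 1.0 units closer together.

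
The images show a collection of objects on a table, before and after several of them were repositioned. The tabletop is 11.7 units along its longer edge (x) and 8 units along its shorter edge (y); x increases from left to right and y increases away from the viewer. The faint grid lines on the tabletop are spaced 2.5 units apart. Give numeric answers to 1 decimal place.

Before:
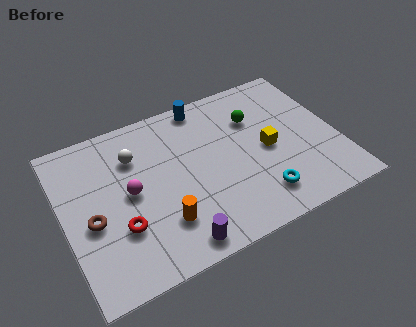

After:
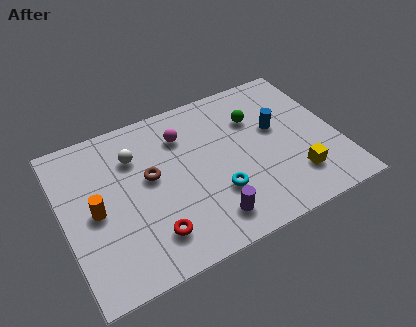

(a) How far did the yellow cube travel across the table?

2.1

The yellow cube was near (8.7, 3.8) before and (9.6, 1.9) after, so it travelled √(0.9² + 1.9²) ≈ 2.1 units.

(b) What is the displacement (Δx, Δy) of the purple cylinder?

(1.5, 0.5)

The purple cylinder was at about (4.3, 0.9) and moved to about (5.8, 1.4).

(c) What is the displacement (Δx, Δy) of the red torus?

(1.2, -0.9)

The red torus was at about (2.2, 2.6) and moved to about (3.4, 1.7).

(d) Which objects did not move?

the green sphere and the white sphere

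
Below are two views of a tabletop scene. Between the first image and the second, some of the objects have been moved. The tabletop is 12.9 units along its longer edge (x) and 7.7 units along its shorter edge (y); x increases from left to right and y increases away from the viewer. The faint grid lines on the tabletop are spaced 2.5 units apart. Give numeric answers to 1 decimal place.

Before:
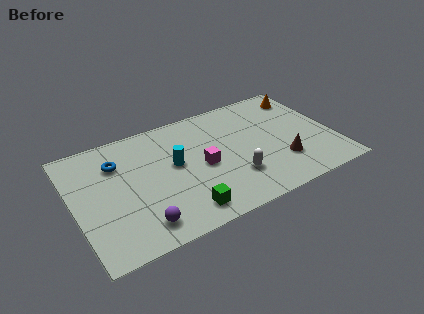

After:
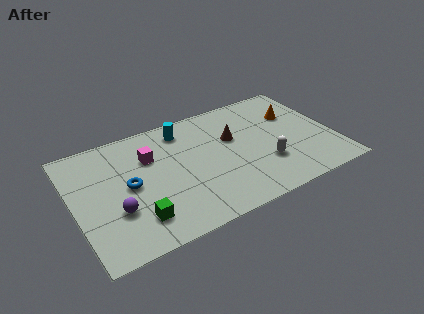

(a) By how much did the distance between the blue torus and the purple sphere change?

-2.8

The distance was about 4.3 in the first image and 1.5 in the second, so they moved 2.8 units closer together.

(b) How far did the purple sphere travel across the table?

1.6

The purple sphere was near (2.9, 1.3) before and (1.9, 2.6) after, so it travelled √(1.0² + 1.3²) ≈ 1.6 units.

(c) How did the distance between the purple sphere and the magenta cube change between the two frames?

-0.7

They were about 4.1 units apart before and 3.4 after — 0.7 units closer together.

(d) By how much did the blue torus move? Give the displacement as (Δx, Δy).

(0.4, -1.7)

The blue torus started near (2.3, 5.6) and ended near (2.7, 3.9).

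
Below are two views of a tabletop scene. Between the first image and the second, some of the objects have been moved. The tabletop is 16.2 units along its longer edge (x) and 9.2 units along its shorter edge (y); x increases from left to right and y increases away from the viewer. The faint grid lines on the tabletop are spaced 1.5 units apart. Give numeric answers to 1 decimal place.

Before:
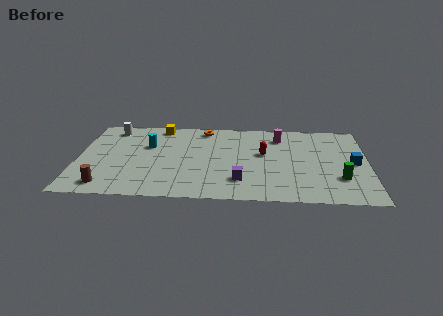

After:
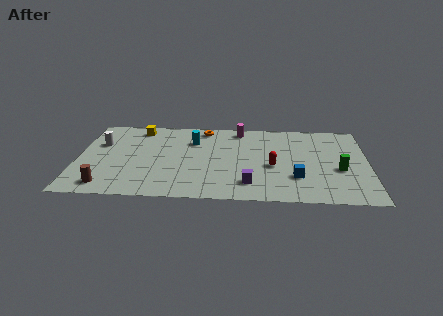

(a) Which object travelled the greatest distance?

the blue cube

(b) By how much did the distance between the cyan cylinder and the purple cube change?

-0.7

The distance was about 6.4 in the first image and 5.7 in the second, so they moved 0.7 units closer together.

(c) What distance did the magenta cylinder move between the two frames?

2.4

The magenta cylinder was near (11.3, 7.3) before and (9.0, 8.1) after, so it travelled √(2.3² + 0.8²) ≈ 2.4 units.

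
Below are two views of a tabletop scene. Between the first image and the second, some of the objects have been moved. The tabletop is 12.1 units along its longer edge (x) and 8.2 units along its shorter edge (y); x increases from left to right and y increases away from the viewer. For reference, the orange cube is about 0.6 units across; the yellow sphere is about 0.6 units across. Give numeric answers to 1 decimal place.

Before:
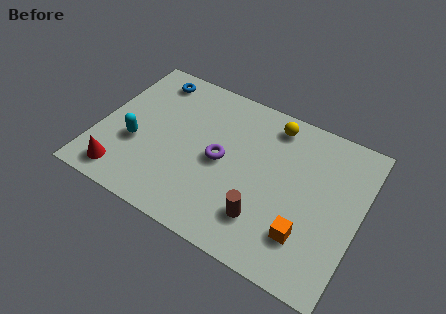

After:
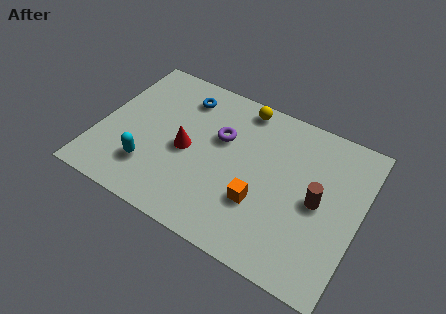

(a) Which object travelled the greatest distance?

the red cone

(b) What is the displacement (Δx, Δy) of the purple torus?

(-0.2, 1.2)

The purple torus started near (5.7, 4.0) and ended near (5.5, 5.2).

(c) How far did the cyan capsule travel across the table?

1.3

The cyan capsule was near (1.8, 3.1) before and (2.6, 2.1) after, so it travelled √(0.8² + 1.0²) ≈ 1.3 units.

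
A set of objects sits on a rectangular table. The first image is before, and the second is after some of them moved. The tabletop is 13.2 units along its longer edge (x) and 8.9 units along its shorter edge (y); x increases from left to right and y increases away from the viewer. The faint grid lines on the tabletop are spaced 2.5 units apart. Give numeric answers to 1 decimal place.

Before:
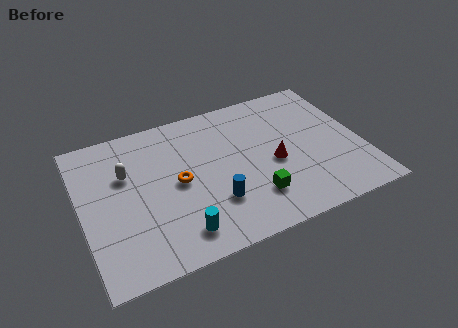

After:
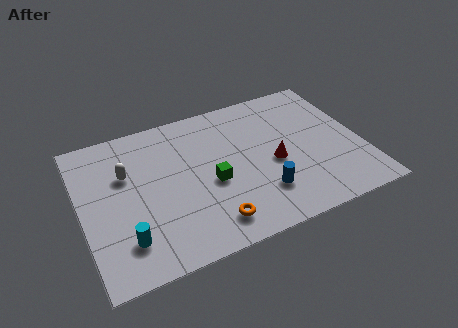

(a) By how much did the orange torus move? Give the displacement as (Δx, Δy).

(1.2, -2.9)

The orange torus started near (4.5, 4.4) and ended near (5.7, 1.5).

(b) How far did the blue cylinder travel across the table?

2.2

From (6.0, 2.6) to (8.2, 2.3), the blue cylinder covered √(2.2² + 0.3²) ≈ 2.2 units.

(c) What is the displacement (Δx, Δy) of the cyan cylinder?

(-2.4, 0.5)

The cyan cylinder was at about (4.2, 1.5) and moved to about (1.8, 2.0).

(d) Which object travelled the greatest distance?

the orange torus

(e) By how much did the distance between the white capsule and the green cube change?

-2.4

They were about 6.7 units apart before and 4.3 after — 2.4 units closer together.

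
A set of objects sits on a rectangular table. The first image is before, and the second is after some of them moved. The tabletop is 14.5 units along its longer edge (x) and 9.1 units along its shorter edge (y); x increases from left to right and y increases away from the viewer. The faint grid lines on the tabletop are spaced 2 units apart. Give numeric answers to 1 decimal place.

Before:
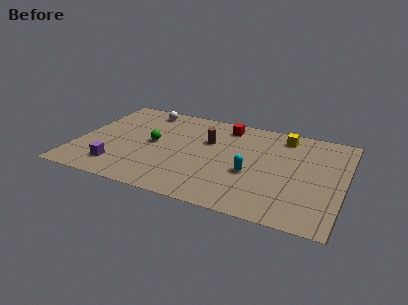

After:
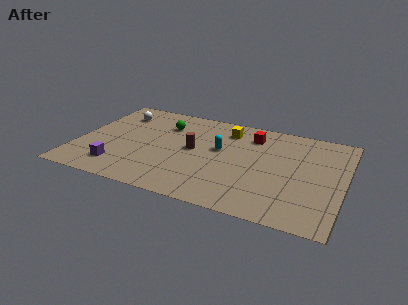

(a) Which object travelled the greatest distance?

the yellow cube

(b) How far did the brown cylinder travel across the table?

1.3

The brown cylinder moved from about (7.0, 5.9) to (6.3, 4.8), a distance of √(0.7² + 1.1²) ≈ 1.3.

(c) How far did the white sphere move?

1.6

The white sphere moved from about (3.2, 7.9) to (1.8, 7.1), a distance of √(1.4² + 0.8²) ≈ 1.6.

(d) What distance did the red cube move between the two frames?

1.6

The red cube moved from about (7.8, 7.7) to (9.3, 7.2), a distance of √(1.5² + 0.5²) ≈ 1.6.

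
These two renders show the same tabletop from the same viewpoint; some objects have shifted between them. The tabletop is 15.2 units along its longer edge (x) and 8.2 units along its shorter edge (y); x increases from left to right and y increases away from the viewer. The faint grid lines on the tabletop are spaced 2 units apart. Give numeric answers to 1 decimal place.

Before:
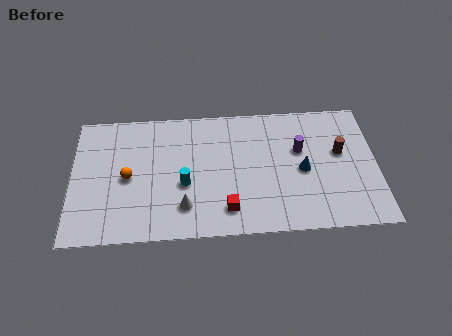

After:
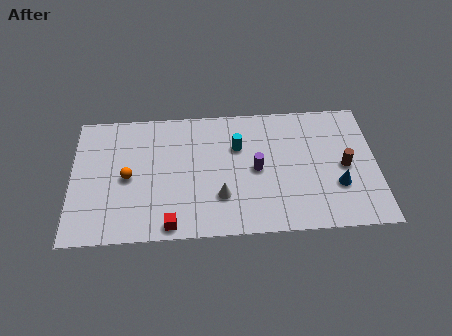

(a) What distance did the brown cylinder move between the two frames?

0.9

The brown cylinder was near (13.4, 4.8) before and (13.6, 3.9) after, so it travelled √(0.2² + 0.9²) ≈ 0.9 units.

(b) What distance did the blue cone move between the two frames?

2.0

From (11.5, 3.8) to (13.2, 2.7), the blue cone covered √(1.7² + 1.1²) ≈ 2.0 units.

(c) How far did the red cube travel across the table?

2.9

The red cube moved from about (7.7, 1.6) to (4.9, 0.8), a distance of √(2.8² + 0.8²) ≈ 2.9.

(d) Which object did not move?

the orange sphere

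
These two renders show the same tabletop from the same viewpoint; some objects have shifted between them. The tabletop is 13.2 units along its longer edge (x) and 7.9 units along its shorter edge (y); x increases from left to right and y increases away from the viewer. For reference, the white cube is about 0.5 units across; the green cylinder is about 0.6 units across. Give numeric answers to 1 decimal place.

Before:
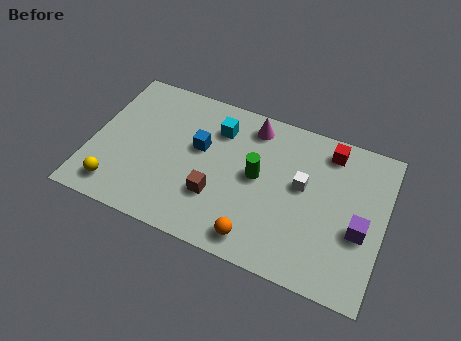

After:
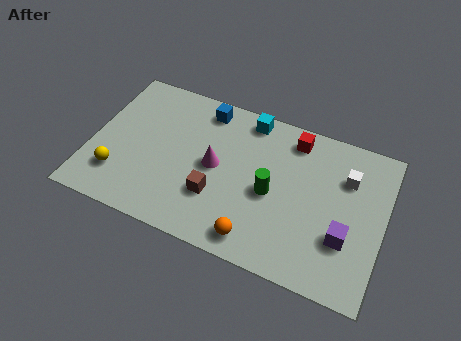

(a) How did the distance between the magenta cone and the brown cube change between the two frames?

-2.9

They were about 4.4 units apart before and 1.5 after — 2.9 units closer together.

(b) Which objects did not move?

the brown cube and the orange sphere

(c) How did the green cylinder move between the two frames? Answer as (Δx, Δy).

(0.7, -0.6)

From the two frames, the green cylinder sits at roughly (7.5, 4.2) before and (8.2, 3.6) after.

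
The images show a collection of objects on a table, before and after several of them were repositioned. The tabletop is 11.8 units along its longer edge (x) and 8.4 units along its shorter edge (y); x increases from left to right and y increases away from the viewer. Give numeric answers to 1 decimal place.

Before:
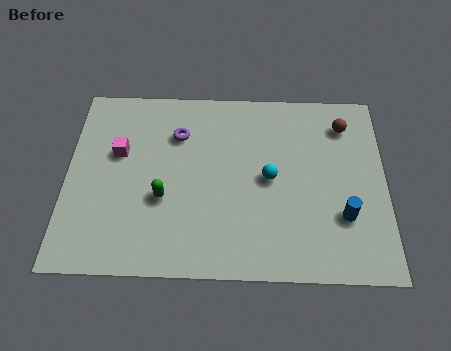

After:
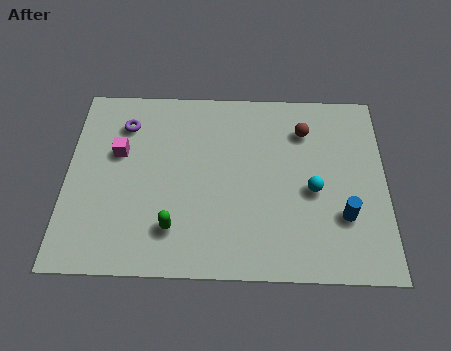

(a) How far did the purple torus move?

2.0

The purple torus moved from about (4.1, 6.1) to (2.1, 6.5), a distance of √(2.0² + 0.4²) ≈ 2.0.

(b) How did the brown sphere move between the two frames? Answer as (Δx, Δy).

(-1.5, -0.3)

From the two frames, the brown sphere sits at roughly (10.3, 6.7) before and (8.8, 6.4) after.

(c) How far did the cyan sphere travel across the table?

1.7

The cyan sphere was near (7.5, 4.2) before and (9.1, 3.7) after, so it travelled √(1.6² + 0.5²) ≈ 1.7 units.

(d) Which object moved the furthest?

the purple torus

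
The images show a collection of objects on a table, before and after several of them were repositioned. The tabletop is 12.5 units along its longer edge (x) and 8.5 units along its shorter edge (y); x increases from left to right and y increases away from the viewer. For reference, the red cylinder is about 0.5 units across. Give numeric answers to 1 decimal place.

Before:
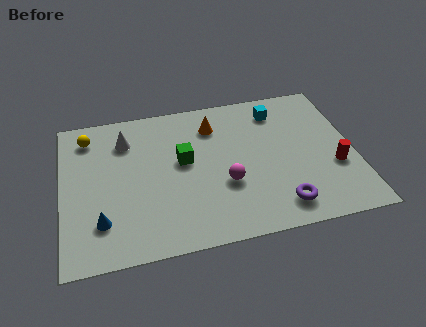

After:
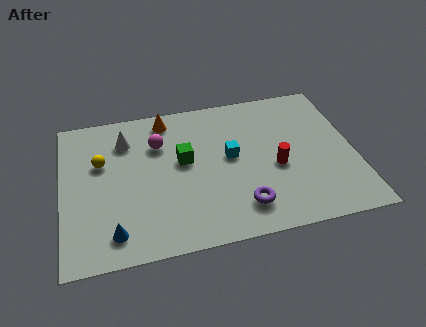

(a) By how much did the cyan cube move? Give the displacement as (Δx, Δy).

(-2.2, -2.3)

The cyan cube started near (9.4, 6.9) and ended near (7.2, 4.6).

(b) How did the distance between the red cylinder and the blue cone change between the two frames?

-2.7

They were about 10.0 units apart before and 7.3 after — 2.7 units closer together.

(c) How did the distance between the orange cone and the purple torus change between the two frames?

+0.6

Before: roughly 5.8 units apart; after: 6.4. That's 0.6 units further apart.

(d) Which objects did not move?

the green cube and the white cone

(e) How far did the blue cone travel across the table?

0.9

The blue cone moved from about (1.6, 2.1) to (2.1, 1.4), a distance of √(0.5² + 0.7²) ≈ 0.9.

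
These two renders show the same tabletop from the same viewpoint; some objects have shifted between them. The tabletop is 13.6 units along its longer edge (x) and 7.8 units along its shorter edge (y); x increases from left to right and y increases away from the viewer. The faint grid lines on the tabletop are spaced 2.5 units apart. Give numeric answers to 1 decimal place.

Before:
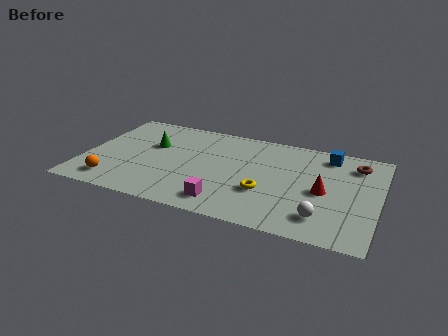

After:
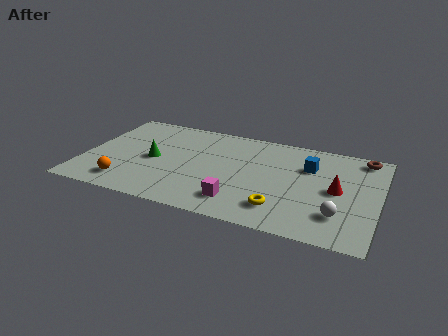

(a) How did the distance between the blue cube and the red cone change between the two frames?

-0.9

Before: roughly 3.0 units apart; after: 2.1. That's 0.9 units closer together.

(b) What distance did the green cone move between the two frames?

1.2

The green cone was near (3.0, 4.9) before and (3.2, 3.7) after, so it travelled √(0.2² + 1.2²) ≈ 1.2 units.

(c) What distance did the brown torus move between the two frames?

0.8

The brown torus was near (12.4, 6.2) before and (12.7, 6.9) after, so it travelled √(0.3² + 0.7²) ≈ 0.8 units.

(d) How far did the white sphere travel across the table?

0.8

The white sphere was near (11.2, 1.6) before and (11.9, 2.0) after, so it travelled √(0.7² + 0.4²) ≈ 0.8 units.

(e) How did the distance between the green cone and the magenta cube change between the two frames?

-0.5

The distance was about 5.2 in the first image and 4.7 in the second, so they moved 0.5 units closer together.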